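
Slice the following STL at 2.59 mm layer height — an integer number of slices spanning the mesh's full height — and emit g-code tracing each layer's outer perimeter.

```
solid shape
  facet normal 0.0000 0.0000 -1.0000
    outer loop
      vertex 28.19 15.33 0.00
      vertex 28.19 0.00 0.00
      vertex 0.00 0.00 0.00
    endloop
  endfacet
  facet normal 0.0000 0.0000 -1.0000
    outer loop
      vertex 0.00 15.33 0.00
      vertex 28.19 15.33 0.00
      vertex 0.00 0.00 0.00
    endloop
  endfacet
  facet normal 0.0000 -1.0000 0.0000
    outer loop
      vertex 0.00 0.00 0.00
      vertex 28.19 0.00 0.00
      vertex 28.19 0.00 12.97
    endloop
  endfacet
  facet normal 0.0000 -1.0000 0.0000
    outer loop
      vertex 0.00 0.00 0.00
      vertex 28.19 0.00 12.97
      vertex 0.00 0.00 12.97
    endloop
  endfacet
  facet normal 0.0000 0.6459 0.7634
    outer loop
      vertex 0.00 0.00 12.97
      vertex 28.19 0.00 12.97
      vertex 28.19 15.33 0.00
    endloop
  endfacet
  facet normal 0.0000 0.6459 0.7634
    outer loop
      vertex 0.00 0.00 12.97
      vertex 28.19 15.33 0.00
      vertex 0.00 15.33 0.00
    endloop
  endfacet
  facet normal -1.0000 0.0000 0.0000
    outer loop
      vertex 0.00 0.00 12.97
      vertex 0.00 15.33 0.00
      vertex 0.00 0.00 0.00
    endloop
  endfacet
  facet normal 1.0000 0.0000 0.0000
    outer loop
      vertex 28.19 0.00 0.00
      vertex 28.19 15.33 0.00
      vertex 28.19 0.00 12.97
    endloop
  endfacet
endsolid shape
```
; perimeter-only toolpath
G21 ; units = mm
G90 ; absolute positioning
G28 ; home
; layer 1
G0 Z2.59
G0 X0.00 Y0.00
G1 X28.19 Y0.00
G1 X28.19 Y12.26
G1 X0.00 Y12.26
G1 X0.00 Y0.00
; layer 2
G0 Z5.19
G0 X0.00 Y0.00
G1 X28.19 Y0.00
G1 X28.19 Y9.20
G1 X0.00 Y9.20
G1 X0.00 Y0.00
; layer 3
G0 Z7.78
G0 X0.00 Y0.00
G1 X28.19 Y0.00
G1 X28.19 Y6.13
G1 X0.00 Y6.13
G1 X0.00 Y0.00
; layer 4
G0 Z10.38
G0 X0.00 Y0.00
G1 X28.19 Y0.00
G1 X28.19 Y3.07
G1 X0.00 Y3.07
G1 X0.00 Y0.00
M2 ; end

The solid is a wedge (ramp): 28.2 × 15.3 mm base, rising to 13 mm along the y=0 edge and sloping linearly to z=0 at y=15.3. Slicing at Δz = 2.59 mm — 5 equal slices spanning the solid's height, so layer i sits at z = i·h/5 — gives 4 non-empty perimeters. Each is a 4-segment closed polygon; G0 lifts to the layer z and rapids to the start vertex, then G1 traces the edges. The cross-section shrinks linearly with z (the slice at the apex is degenerate and omitted).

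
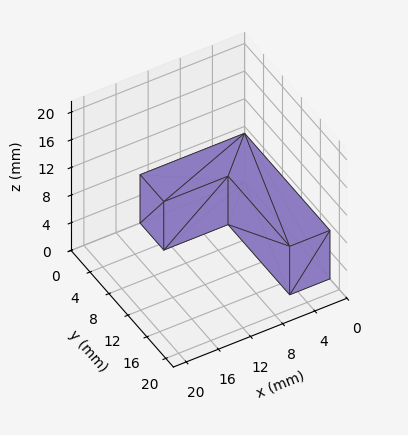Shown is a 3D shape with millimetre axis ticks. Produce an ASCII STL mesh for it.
Reading the render: the shape is an L-shaped prism: outer 13 × 18 mm, arm thicknesses ≈ 5 mm (horizontal) and 5 mm (vertical), extruded 7 mm in z (dimensions read to the nearest mm from the axis ticks). For the STL, each face is triangulated and given an outward normal.

solid part
  facet normal 0.0000 0.0000 -1.0000
    outer loop
      vertex 13.00 5.00 0.00
      vertex 13.00 0.00 0.00
      vertex 0.00 0.00 0.00
    endloop
  endfacet
  facet normal 0.0000 0.0000 -1.0000
    outer loop
      vertex 5.00 5.00 0.00
      vertex 13.00 5.00 0.00
      vertex 0.00 0.00 0.00
    endloop
  endfacet
  facet normal 0.0000 0.0000 -1.0000
    outer loop
      vertex 5.00 18.00 0.00
      vertex 5.00 5.00 0.00
      vertex 0.00 0.00 0.00
    endloop
  endfacet
  facet normal 0.0000 0.0000 -1.0000
    outer loop
      vertex 0.00 18.00 0.00
      vertex 5.00 18.00 0.00
      vertex 0.00 0.00 0.00
    endloop
  endfacet
  facet normal 0.0000 0.0000 1.0000
    outer loop
      vertex 0.00 0.00 7.00
      vertex 13.00 0.00 7.00
      vertex 13.00 5.00 7.00
    endloop
  endfacet
  facet normal 0.0000 0.0000 1.0000
    outer loop
      vertex 0.00 0.00 7.00
      vertex 13.00 5.00 7.00
      vertex 5.00 5.00 7.00
    endloop
  endfacet
  facet normal 0.0000 0.0000 1.0000
    outer loop
      vertex 0.00 0.00 7.00
      vertex 5.00 5.00 7.00
      vertex 5.00 18.00 7.00
    endloop
  endfacet
  facet normal 0.0000 0.0000 1.0000
    outer loop
      vertex 0.00 0.00 7.00
      vertex 5.00 18.00 7.00
      vertex 0.00 18.00 7.00
    endloop
  endfacet
  facet normal 0.0000 -1.0000 0.0000
    outer loop
      vertex 0.00 0.00 0.00
      vertex 13.00 0.00 0.00
      vertex 13.00 0.00 7.00
    endloop
  endfacet
  facet normal 0.0000 -1.0000 0.0000
    outer loop
      vertex 0.00 0.00 0.00
      vertex 13.00 0.00 7.00
      vertex 0.00 0.00 7.00
    endloop
  endfacet
  facet normal 1.0000 0.0000 0.0000
    outer loop
      vertex 13.00 0.00 0.00
      vertex 13.00 5.00 0.00
      vertex 13.00 5.00 7.00
    endloop
  endfacet
  facet normal 1.0000 0.0000 0.0000
    outer loop
      vertex 13.00 0.00 0.00
      vertex 13.00 5.00 7.00
      vertex 13.00 0.00 7.00
    endloop
  endfacet
  facet normal 0.0000 1.0000 0.0000
    outer loop
      vertex 13.00 5.00 0.00
      vertex 5.00 5.00 0.00
      vertex 5.00 5.00 7.00
    endloop
  endfacet
  facet normal 0.0000 1.0000 0.0000
    outer loop
      vertex 13.00 5.00 0.00
      vertex 5.00 5.00 7.00
      vertex 13.00 5.00 7.00
    endloop
  endfacet
  facet normal 1.0000 0.0000 0.0000
    outer loop
      vertex 5.00 5.00 0.00
      vertex 5.00 18.00 0.00
      vertex 5.00 18.00 7.00
    endloop
  endfacet
  facet normal 1.0000 0.0000 0.0000
    outer loop
      vertex 5.00 5.00 0.00
      vertex 5.00 18.00 7.00
      vertex 5.00 5.00 7.00
    endloop
  endfacet
  facet normal 0.0000 1.0000 0.0000
    outer loop
      vertex 5.00 18.00 0.00
      vertex 0.00 18.00 0.00
      vertex 0.00 18.00 7.00
    endloop
  endfacet
  facet normal 0.0000 1.0000 0.0000
    outer loop
      vertex 5.00 18.00 0.00
      vertex 0.00 18.00 7.00
      vertex 5.00 18.00 7.00
    endloop
  endfacet
  facet normal -1.0000 0.0000 0.0000
    outer loop
      vertex 0.00 18.00 0.00
      vertex 0.00 0.00 0.00
      vertex 0.00 0.00 7.00
    endloop
  endfacet
  facet normal -1.0000 0.0000 0.0000
    outer loop
      vertex 0.00 18.00 0.00
      vertex 0.00 0.00 7.00
      vertex 0.00 18.00 7.00
    endloop
  endfacet
endsolid part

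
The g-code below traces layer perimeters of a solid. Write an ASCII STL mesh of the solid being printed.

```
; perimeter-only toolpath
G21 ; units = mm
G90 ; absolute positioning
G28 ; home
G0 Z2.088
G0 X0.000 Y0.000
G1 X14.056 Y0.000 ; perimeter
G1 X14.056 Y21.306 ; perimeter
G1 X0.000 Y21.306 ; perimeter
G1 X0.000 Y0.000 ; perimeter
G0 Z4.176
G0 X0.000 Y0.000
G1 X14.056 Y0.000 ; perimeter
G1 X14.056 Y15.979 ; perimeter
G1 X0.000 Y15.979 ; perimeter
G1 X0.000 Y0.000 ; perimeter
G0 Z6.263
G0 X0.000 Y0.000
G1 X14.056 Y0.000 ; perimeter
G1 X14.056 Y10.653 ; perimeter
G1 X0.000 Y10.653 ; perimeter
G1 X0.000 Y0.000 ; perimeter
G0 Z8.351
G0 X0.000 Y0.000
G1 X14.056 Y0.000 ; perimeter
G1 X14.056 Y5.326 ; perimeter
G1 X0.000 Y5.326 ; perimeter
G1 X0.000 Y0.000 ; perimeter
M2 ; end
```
solid part
  facet normal 0.0000 0.0000 -1.0000
    outer loop
      vertex 14.056 26.632 0.000
      vertex 14.056 0.000 0.000
      vertex 0.000 0.000 0.000
    endloop
  endfacet
  facet normal 0.0000 0.0000 -1.0000
    outer loop
      vertex 0.000 26.632 0.000
      vertex 14.056 26.632 0.000
      vertex 0.000 0.000 0.000
    endloop
  endfacet
  facet normal 0.0000 -1.0000 0.0000
    outer loop
      vertex 0.000 0.000 0.000
      vertex 14.056 0.000 0.000
      vertex 14.056 0.000 10.439
    endloop
  endfacet
  facet normal 0.0000 -1.0000 0.0000
    outer loop
      vertex 0.000 0.000 0.000
      vertex 14.056 0.000 10.439
      vertex 0.000 0.000 10.439
    endloop
  endfacet
  facet normal 0.0000 0.3649 0.9310
    outer loop
      vertex 0.000 0.000 10.439
      vertex 14.056 0.000 10.439
      vertex 14.056 26.632 0.000
    endloop
  endfacet
  facet normal 0.0000 0.3649 0.9310
    outer loop
      vertex 0.000 0.000 10.439
      vertex 14.056 26.632 0.000
      vertex 0.000 26.632 0.000
    endloop
  endfacet
  facet normal -1.0000 0.0000 0.0000
    outer loop
      vertex 0.000 0.000 10.439
      vertex 0.000 26.632 0.000
      vertex 0.000 0.000 0.000
    endloop
  endfacet
  facet normal 1.0000 0.0000 0.0000
    outer loop
      vertex 14.056 0.000 0.000
      vertex 14.056 26.632 0.000
      vertex 14.056 0.000 10.439
    endloop
  endfacet
endsolid part

The G0 Z moves step by Δz≈2.088 mm. The G1 loops shrink linearly with z, so the solid tapers from its base footprint up to z≈10.4. Closing with a flat bottom cap and the tapered top and triangulating gives 8 facets — a wedge (ramp): 14.1 × 26.6 mm base, rising to 10.4 mm along the y=0 edge and sloping linearly to z=0 at y=26.6.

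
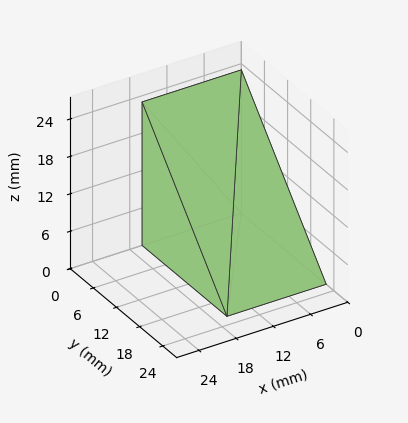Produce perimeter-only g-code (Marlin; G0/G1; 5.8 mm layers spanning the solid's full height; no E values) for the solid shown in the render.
Reading the render: the shape is a wedge (ramp): 16 × 22 mm base, rising to 23 mm along the y=0 edge and sloping linearly to z=0 at y=22 (dimensions read to the nearest mm from the axis ticks). For the g-code, the solid's height is divided into equal slices at the stated Δz and each level perimeter traced with G1 moves after a G0 lift.

; perimeter-only toolpath
G21 ; units = mm
G90 ; absolute positioning
G28 ; home
; layer 1
G0 Z5.8
G0 X0.0 Y0.0
G1 X16.0 Y0.0
G1 X16.0 Y16.5
G1 X0.0 Y16.5
G1 X0.0 Y0.0
; layer 2
G0 Z11.5
G0 X0.0 Y0.0
G1 X16.0 Y0.0
G1 X16.0 Y11.0
G1 X0.0 Y11.0
G1 X0.0 Y0.0
; layer 3
G0 Z17.2
G0 X0.0 Y0.0
G1 X16.0 Y0.0
G1 X16.0 Y5.5
G1 X0.0 Y5.5
G1 X0.0 Y0.0
M2 ; end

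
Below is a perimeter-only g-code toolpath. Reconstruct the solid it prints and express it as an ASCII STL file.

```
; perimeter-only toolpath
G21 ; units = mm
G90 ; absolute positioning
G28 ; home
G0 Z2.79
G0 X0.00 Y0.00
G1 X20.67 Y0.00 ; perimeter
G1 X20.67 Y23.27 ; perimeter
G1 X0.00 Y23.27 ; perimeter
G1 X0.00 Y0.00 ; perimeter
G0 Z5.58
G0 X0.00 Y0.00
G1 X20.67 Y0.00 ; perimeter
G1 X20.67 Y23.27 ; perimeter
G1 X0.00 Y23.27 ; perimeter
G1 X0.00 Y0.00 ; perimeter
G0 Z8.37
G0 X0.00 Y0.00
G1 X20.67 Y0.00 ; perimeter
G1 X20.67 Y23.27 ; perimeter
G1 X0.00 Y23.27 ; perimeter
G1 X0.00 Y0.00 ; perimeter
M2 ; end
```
solid part
  facet normal 0.0000 0.0000 -1.0000
    outer loop
      vertex 20.67 23.27 0.00
      vertex 20.67 0.00 0.00
      vertex 0.00 0.00 0.00
    endloop
  endfacet
  facet normal 0.0000 0.0000 -1.0000
    outer loop
      vertex 0.00 23.27 0.00
      vertex 20.67 23.27 0.00
      vertex 0.00 0.00 0.00
    endloop
  endfacet
  facet normal 0.0000 0.0000 1.0000
    outer loop
      vertex 0.00 0.00 8.37
      vertex 20.67 0.00 8.37
      vertex 20.67 23.27 8.37
    endloop
  endfacet
  facet normal 0.0000 0.0000 1.0000
    outer loop
      vertex 0.00 0.00 8.37
      vertex 20.67 23.27 8.37
      vertex 0.00 23.27 8.37
    endloop
  endfacet
  facet normal 0.0000 -1.0000 0.0000
    outer loop
      vertex 0.00 0.00 0.00
      vertex 20.67 0.00 0.00
      vertex 20.67 0.00 8.37
    endloop
  endfacet
  facet normal 0.0000 -1.0000 0.0000
    outer loop
      vertex 0.00 0.00 0.00
      vertex 20.67 0.00 8.37
      vertex 0.00 0.00 8.37
    endloop
  endfacet
  facet normal 0.0000 1.0000 0.0000
    outer loop
      vertex 20.67 23.27 8.37
      vertex 20.67 23.27 0.00
      vertex 0.00 23.27 0.00
    endloop
  endfacet
  facet normal 0.0000 1.0000 0.0000
    outer loop
      vertex 0.00 23.27 8.37
      vertex 20.67 23.27 8.37
      vertex 0.00 23.27 0.00
    endloop
  endfacet
  facet normal -1.0000 0.0000 0.0000
    outer loop
      vertex 0.00 23.27 8.37
      vertex 0.00 23.27 0.00
      vertex 0.00 0.00 0.00
    endloop
  endfacet
  facet normal -1.0000 0.0000 0.0000
    outer loop
      vertex 0.00 0.00 8.37
      vertex 0.00 23.27 8.37
      vertex 0.00 0.00 0.00
    endloop
  endfacet
  facet normal 1.0000 0.0000 0.0000
    outer loop
      vertex 20.67 0.00 0.00
      vertex 20.67 23.27 0.00
      vertex 20.67 23.27 8.37
    endloop
  endfacet
  facet normal 1.0000 0.0000 0.0000
    outer loop
      vertex 20.67 0.00 0.00
      vertex 20.67 23.27 8.37
      vertex 20.67 0.00 8.37
    endloop
  endfacet
endsolid part

The G0 Z moves step by Δz≈2.79 mm. Every layer's G1 loop is the same polygon, so the solid is a straight extrusion of it from z=0 to z≈8.37. Closing with flat bottom and top caps and triangulating gives 12 facets — a rectangular box, roughly 20.7 × 23.3 mm footprint and 8.37 mm tall.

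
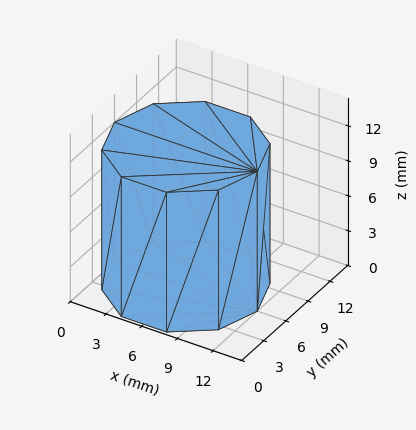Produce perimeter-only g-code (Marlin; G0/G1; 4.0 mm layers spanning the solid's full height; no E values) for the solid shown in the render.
Reading the render: the shape is a regular 10-sided prism (a cylinder approximated with 10 flat sides), circumscribed radius ≈ 6 mm, height ≈ 12 mm (dimensions read to the nearest mm from the axis ticks). For the g-code, the solid's height is divided into equal slices at the stated Δz and each level perimeter traced with G1 moves after a G0 lift.

; perimeter-only toolpath
G21 ; units = mm
G90 ; absolute positioning
G28 ; home
; layer 1
G0 Z4.0
G0 X12.0 Y6.0
G1 X10.9 Y9.5
G1 X7.9 Y11.7
G1 X4.1 Y11.7
G1 X1.1 Y9.5
G1 X0.0 Y6.0
G1 X1.1 Y2.5
G1 X4.1 Y0.3
G1 X7.9 Y0.3
G1 X10.9 Y2.5
G1 X12.0 Y6.0
; layer 2
G0 Z8.0
G0 X12.0 Y6.0
G1 X10.9 Y9.5
G1 X7.9 Y11.7
G1 X4.1 Y11.7
G1 X1.1 Y9.5
G1 X0.0 Y6.0
G1 X1.1 Y2.5
G1 X4.1 Y0.3
G1 X7.9 Y0.3
G1 X10.9 Y2.5
G1 X12.0 Y6.0
; layer 3
G0 Z12.0
G0 X12.0 Y6.0
G1 X10.9 Y9.5
G1 X7.9 Y11.7
G1 X4.1 Y11.7
G1 X1.1 Y9.5
G1 X0.0 Y6.0
G1 X1.1 Y2.5
G1 X4.1 Y0.3
G1 X7.9 Y0.3
G1 X10.9 Y2.5
G1 X12.0 Y6.0
M2 ; end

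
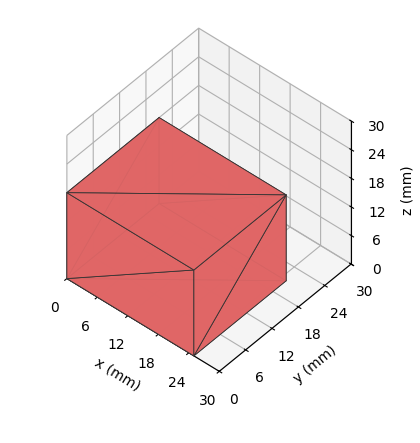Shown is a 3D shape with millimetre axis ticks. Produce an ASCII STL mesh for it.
Reading the render: the shape is a rectangular box, roughly 25 × 21 mm footprint and 18 mm tall (dimensions read to the nearest mm from the axis ticks). For the STL, each face is triangulated and given an outward normal.

solid part
  facet normal 0.0000 0.0000 -1.0000
    outer loop
      vertex 25.00 21.00 0.00
      vertex 25.00 0.00 0.00
      vertex 0.00 0.00 0.00
    endloop
  endfacet
  facet normal 0.0000 0.0000 -1.0000
    outer loop
      vertex 0.00 21.00 0.00
      vertex 25.00 21.00 0.00
      vertex 0.00 0.00 0.00
    endloop
  endfacet
  facet normal 0.0000 0.0000 1.0000
    outer loop
      vertex 0.00 0.00 18.00
      vertex 25.00 0.00 18.00
      vertex 25.00 21.00 18.00
    endloop
  endfacet
  facet normal 0.0000 0.0000 1.0000
    outer loop
      vertex 0.00 0.00 18.00
      vertex 25.00 21.00 18.00
      vertex 0.00 21.00 18.00
    endloop
  endfacet
  facet normal 0.0000 -1.0000 0.0000
    outer loop
      vertex 0.00 0.00 0.00
      vertex 25.00 0.00 0.00
      vertex 25.00 0.00 18.00
    endloop
  endfacet
  facet normal 0.0000 -1.0000 0.0000
    outer loop
      vertex 0.00 0.00 0.00
      vertex 25.00 0.00 18.00
      vertex 0.00 0.00 18.00
    endloop
  endfacet
  facet normal 0.0000 1.0000 0.0000
    outer loop
      vertex 25.00 21.00 18.00
      vertex 25.00 21.00 0.00
      vertex 0.00 21.00 0.00
    endloop
  endfacet
  facet normal 0.0000 1.0000 0.0000
    outer loop
      vertex 0.00 21.00 18.00
      vertex 25.00 21.00 18.00
      vertex 0.00 21.00 0.00
    endloop
  endfacet
  facet normal -1.0000 0.0000 0.0000
    outer loop
      vertex 0.00 21.00 18.00
      vertex 0.00 21.00 0.00
      vertex 0.00 0.00 0.00
    endloop
  endfacet
  facet normal -1.0000 0.0000 0.0000
    outer loop
      vertex 0.00 0.00 18.00
      vertex 0.00 21.00 18.00
      vertex 0.00 0.00 0.00
    endloop
  endfacet
  facet normal 1.0000 0.0000 0.0000
    outer loop
      vertex 25.00 0.00 0.00
      vertex 25.00 21.00 0.00
      vertex 25.00 21.00 18.00
    endloop
  endfacet
  facet normal 1.0000 0.0000 0.0000
    outer loop
      vertex 25.00 0.00 0.00
      vertex 25.00 21.00 18.00
      vertex 25.00 0.00 18.00
    endloop
  endfacet
endsolid part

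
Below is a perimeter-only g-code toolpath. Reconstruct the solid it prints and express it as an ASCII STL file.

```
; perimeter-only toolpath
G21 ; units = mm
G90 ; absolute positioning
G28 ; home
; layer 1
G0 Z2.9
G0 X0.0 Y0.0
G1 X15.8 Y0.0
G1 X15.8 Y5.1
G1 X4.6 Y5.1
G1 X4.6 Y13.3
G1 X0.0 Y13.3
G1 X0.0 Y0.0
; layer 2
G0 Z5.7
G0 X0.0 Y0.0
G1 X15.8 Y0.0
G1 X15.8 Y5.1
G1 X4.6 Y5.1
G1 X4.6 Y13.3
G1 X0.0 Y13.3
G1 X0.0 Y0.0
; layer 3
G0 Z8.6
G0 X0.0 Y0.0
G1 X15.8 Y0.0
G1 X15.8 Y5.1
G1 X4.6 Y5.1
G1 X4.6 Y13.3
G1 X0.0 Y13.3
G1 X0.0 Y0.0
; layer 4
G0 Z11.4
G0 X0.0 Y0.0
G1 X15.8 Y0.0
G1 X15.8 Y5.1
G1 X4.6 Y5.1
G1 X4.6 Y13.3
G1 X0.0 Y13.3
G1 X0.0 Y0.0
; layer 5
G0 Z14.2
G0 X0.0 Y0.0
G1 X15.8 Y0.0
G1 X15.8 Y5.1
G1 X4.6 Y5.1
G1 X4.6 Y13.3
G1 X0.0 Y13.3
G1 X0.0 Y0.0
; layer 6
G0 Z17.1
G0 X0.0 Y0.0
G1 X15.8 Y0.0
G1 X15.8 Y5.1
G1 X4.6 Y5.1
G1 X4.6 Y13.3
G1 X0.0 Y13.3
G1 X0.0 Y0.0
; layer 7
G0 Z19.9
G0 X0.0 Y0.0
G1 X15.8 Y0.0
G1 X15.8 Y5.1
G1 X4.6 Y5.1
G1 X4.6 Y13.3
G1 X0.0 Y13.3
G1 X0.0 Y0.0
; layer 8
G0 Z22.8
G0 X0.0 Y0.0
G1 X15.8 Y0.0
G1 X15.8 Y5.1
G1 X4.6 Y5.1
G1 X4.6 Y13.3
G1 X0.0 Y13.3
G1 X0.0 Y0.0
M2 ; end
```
solid part
  facet normal 0.0000 0.0000 -1.0000
    outer loop
      vertex 15.8 5.1 0.0
      vertex 15.8 0.0 0.0
      vertex 0.0 0.0 0.0
    endloop
  endfacet
  facet normal 0.0000 0.0000 -1.0000
    outer loop
      vertex 4.6 5.1 0.0
      vertex 15.8 5.1 0.0
      vertex 0.0 0.0 0.0
    endloop
  endfacet
  facet normal 0.0000 0.0000 -1.0000
    outer loop
      vertex 4.6 13.3 0.0
      vertex 4.6 5.1 0.0
      vertex 0.0 0.0 0.0
    endloop
  endfacet
  facet normal 0.0000 0.0000 -1.0000
    outer loop
      vertex 0.0 13.3 0.0
      vertex 4.6 13.3 0.0
      vertex 0.0 0.0 0.0
    endloop
  endfacet
  facet normal 0.0000 0.0000 1.0000
    outer loop
      vertex 0.0 0.0 22.8
      vertex 15.8 0.0 22.8
      vertex 15.8 5.1 22.8
    endloop
  endfacet
  facet normal 0.0000 0.0000 1.0000
    outer loop
      vertex 0.0 0.0 22.8
      vertex 15.8 5.1 22.8
      vertex 4.6 5.1 22.8
    endloop
  endfacet
  facet normal 0.0000 0.0000 1.0000
    outer loop
      vertex 0.0 0.0 22.8
      vertex 4.6 5.1 22.8
      vertex 4.6 13.3 22.8
    endloop
  endfacet
  facet normal 0.0000 0.0000 1.0000
    outer loop
      vertex 0.0 0.0 22.8
      vertex 4.6 13.3 22.8
      vertex 0.0 13.3 22.8
    endloop
  endfacet
  facet normal 0.0000 -1.0000 0.0000
    outer loop
      vertex 0.0 0.0 0.0
      vertex 15.8 0.0 0.0
      vertex 15.8 0.0 22.8
    endloop
  endfacet
  facet normal 0.0000 -1.0000 0.0000
    outer loop
      vertex 0.0 0.0 0.0
      vertex 15.8 0.0 22.8
      vertex 0.0 0.0 22.8
    endloop
  endfacet
  facet normal 1.0000 0.0000 0.0000
    outer loop
      vertex 15.8 0.0 0.0
      vertex 15.8 5.1 0.0
      vertex 15.8 5.1 22.8
    endloop
  endfacet
  facet normal 1.0000 0.0000 0.0000
    outer loop
      vertex 15.8 0.0 0.0
      vertex 15.8 5.1 22.8
      vertex 15.8 0.0 22.8
    endloop
  endfacet
  facet normal 0.0000 1.0000 0.0000
    outer loop
      vertex 15.8 5.1 0.0
      vertex 4.6 5.1 0.0
      vertex 4.6 5.1 22.8
    endloop
  endfacet
  facet normal 0.0000 1.0000 0.0000
    outer loop
      vertex 15.8 5.1 0.0
      vertex 4.6 5.1 22.8
      vertex 15.8 5.1 22.8
    endloop
  endfacet
  facet normal 1.0000 0.0000 0.0000
    outer loop
      vertex 4.6 5.1 0.0
      vertex 4.6 13.3 0.0
      vertex 4.6 13.3 22.8
    endloop
  endfacet
  facet normal 1.0000 0.0000 0.0000
    outer loop
      vertex 4.6 5.1 0.0
      vertex 4.6 13.3 22.8
      vertex 4.6 5.1 22.8
    endloop
  endfacet
  facet normal 0.0000 1.0000 0.0000
    outer loop
      vertex 4.6 13.3 0.0
      vertex 0.0 13.3 0.0
      vertex 0.0 13.3 22.8
    endloop
  endfacet
  facet normal 0.0000 1.0000 0.0000
    outer loop
      vertex 4.6 13.3 0.0
      vertex 0.0 13.3 22.8
      vertex 4.6 13.3 22.8
    endloop
  endfacet
  facet normal -1.0000 0.0000 0.0000
    outer loop
      vertex 0.0 13.3 0.0
      vertex 0.0 0.0 0.0
      vertex 0.0 0.0 22.8
    endloop
  endfacet
  facet normal -1.0000 0.0000 0.0000
    outer loop
      vertex 0.0 13.3 0.0
      vertex 0.0 0.0 22.8
      vertex 0.0 13.3 22.8
    endloop
  endfacet
endsolid part

The G0 Z moves step by Δz≈2.9 mm. Every layer's G1 loop is the same polygon, so the solid is a straight extrusion of it from z=0 to z≈22.8. Closing with flat bottom and top caps and triangulating gives 20 facets — an L-shaped prism: outer 15.8 × 13.3 mm, arm thicknesses ≈ 5.1 mm (horizontal) and 4.6 mm (vertical), extruded 22.8 mm in z.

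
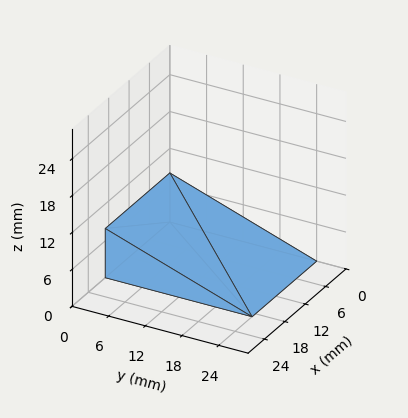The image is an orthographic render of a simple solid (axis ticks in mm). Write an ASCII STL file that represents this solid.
Reading the render: the shape is a wedge (ramp): 19 × 24 mm base, rising to 8 mm along the y=0 edge and sloping linearly to z=0 at y=24 (dimensions read to the nearest mm from the axis ticks). For the STL, each face is triangulated and given an outward normal.

solid part
  facet normal 0.0000 0.0000 -1.0000
    outer loop
      vertex 19.0 24.0 0.0
      vertex 19.0 0.0 0.0
      vertex 0.0 0.0 0.0
    endloop
  endfacet
  facet normal 0.0000 0.0000 -1.0000
    outer loop
      vertex 0.0 24.0 0.0
      vertex 19.0 24.0 0.0
      vertex 0.0 0.0 0.0
    endloop
  endfacet
  facet normal 0.0000 -1.0000 0.0000
    outer loop
      vertex 0.0 0.0 0.0
      vertex 19.0 0.0 0.0
      vertex 19.0 0.0 8.0
    endloop
  endfacet
  facet normal 0.0000 -1.0000 0.0000
    outer loop
      vertex 0.0 0.0 0.0
      vertex 19.0 0.0 8.0
      vertex 0.0 0.0 8.0
    endloop
  endfacet
  facet normal 0.0000 0.3162 0.9487
    outer loop
      vertex 0.0 0.0 8.0
      vertex 19.0 0.0 8.0
      vertex 19.0 24.0 0.0
    endloop
  endfacet
  facet normal 0.0000 0.3162 0.9487
    outer loop
      vertex 0.0 0.0 8.0
      vertex 19.0 24.0 0.0
      vertex 0.0 24.0 0.0
    endloop
  endfacet
  facet normal -1.0000 0.0000 0.0000
    outer loop
      vertex 0.0 0.0 8.0
      vertex 0.0 24.0 0.0
      vertex 0.0 0.0 0.0
    endloop
  endfacet
  facet normal 1.0000 0.0000 0.0000
    outer loop
      vertex 19.0 0.0 0.0
      vertex 19.0 24.0 0.0
      vertex 19.0 0.0 8.0
    endloop
  endfacet
endsolid part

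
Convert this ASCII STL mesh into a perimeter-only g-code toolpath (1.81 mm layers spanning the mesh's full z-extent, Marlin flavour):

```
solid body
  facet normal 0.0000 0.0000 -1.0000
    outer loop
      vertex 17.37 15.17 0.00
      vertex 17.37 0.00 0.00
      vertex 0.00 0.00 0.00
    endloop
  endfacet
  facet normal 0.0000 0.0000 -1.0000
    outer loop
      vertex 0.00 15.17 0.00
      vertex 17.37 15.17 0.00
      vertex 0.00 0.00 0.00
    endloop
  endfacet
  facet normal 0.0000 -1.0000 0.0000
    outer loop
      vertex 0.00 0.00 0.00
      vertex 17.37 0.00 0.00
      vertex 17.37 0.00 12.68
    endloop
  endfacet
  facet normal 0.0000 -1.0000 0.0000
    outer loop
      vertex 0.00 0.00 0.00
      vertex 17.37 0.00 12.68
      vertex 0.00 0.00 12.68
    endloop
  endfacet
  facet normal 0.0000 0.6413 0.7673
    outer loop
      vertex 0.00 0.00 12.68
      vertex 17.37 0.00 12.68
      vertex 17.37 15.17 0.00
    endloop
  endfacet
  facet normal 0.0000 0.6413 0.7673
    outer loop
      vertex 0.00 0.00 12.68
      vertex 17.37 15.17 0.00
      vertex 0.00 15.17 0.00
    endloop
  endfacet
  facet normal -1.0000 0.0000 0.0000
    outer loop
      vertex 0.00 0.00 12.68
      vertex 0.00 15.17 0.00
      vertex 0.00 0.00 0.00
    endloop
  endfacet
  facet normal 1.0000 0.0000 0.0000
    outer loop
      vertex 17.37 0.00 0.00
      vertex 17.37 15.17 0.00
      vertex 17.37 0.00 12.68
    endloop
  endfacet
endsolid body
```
; perimeter-only toolpath
G21 ; units = mm
G90 ; absolute positioning
G28 ; home
; layer 1
G0 Z1.81
G0 X0.00 Y0.00
G1 X17.37 Y0.00
G1 X17.37 Y13.00
G1 X0.00 Y13.00
G1 X0.00 Y0.00
; layer 2
G0 Z3.62
G0 X0.00 Y0.00
G1 X17.37 Y0.00
G1 X17.37 Y10.84
G1 X0.00 Y10.84
G1 X0.00 Y0.00
; layer 3
G0 Z5.43
G0 X0.00 Y0.00
G1 X17.37 Y0.00
G1 X17.37 Y8.67
G1 X0.00 Y8.67
G1 X0.00 Y0.00
; layer 4
G0 Z7.25
G0 X0.00 Y0.00
G1 X17.37 Y0.00
G1 X17.37 Y6.50
G1 X0.00 Y6.50
G1 X0.00 Y0.00
; layer 5
G0 Z9.06
G0 X0.00 Y0.00
G1 X17.37 Y0.00
G1 X17.37 Y4.33
G1 X0.00 Y4.33
G1 X0.00 Y0.00
; layer 6
G0 Z10.87
G0 X0.00 Y0.00
G1 X17.37 Y0.00
G1 X17.37 Y2.17
G1 X0.00 Y2.17
G1 X0.00 Y0.00
M2 ; end

The solid is a wedge (ramp): 17.4 × 15.2 mm base, rising to 12.7 mm along the y=0 edge and sloping linearly to z=0 at y=15.2. Slicing at Δz = 1.81 mm — 7 equal slices spanning the solid's height, so layer i sits at z = i·h/7 — gives 6 non-empty perimeters. Each is a 4-segment closed polygon; G0 lifts to the layer z and rapids to the start vertex, then G1 traces the edges. The cross-section shrinks linearly with z (the slice at the apex is degenerate and omitted).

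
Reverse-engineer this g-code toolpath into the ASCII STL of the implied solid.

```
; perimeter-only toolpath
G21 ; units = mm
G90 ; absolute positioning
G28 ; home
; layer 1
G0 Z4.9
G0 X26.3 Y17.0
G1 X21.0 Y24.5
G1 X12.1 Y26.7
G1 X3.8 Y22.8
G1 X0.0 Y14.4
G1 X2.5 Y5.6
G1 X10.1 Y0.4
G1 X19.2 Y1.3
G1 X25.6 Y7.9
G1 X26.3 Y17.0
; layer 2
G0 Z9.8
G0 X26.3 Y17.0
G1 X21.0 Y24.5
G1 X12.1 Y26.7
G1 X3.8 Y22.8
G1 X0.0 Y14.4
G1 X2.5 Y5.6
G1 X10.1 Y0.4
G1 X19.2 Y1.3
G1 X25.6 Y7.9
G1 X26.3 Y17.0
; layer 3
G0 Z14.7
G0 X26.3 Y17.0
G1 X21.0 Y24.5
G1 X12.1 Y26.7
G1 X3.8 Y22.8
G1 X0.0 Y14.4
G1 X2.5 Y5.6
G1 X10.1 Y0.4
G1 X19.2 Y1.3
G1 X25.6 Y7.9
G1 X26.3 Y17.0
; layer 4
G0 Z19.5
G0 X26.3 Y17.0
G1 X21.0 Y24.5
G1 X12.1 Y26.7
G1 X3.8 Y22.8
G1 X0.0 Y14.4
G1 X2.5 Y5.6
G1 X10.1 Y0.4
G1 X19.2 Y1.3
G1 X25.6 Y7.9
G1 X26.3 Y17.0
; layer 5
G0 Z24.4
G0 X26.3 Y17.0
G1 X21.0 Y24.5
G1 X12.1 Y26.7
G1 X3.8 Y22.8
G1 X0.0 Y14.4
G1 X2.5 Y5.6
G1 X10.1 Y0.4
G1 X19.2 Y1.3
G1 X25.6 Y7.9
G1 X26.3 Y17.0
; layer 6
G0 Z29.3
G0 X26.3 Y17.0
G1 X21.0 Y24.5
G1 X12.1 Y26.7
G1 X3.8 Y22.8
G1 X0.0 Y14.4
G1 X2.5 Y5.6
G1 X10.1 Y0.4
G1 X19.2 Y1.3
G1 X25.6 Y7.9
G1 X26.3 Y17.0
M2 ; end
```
solid part
  facet normal 0.0000 0.0000 -1.0000
    outer loop
      vertex 12.1 26.7 0.0
      vertex 21.0 24.5 0.0
      vertex 26.3 17.0 0.0
    endloop
  endfacet
  facet normal 0.0000 0.0000 -1.0000
    outer loop
      vertex 3.8 22.8 0.0
      vertex 12.1 26.7 0.0
      vertex 26.3 17.0 0.0
    endloop
  endfacet
  facet normal 0.0000 0.0000 -1.0000
    outer loop
      vertex 0.0 14.4 0.0
      vertex 3.8 22.8 0.0
      vertex 26.3 17.0 0.0
    endloop
  endfacet
  facet normal 0.0000 0.0000 -1.0000
    outer loop
      vertex 2.5 5.6 0.0
      vertex 0.0 14.4 0.0
      vertex 26.3 17.0 0.0
    endloop
  endfacet
  facet normal 0.0000 0.0000 -1.0000
    outer loop
      vertex 10.1 0.4 0.0
      vertex 2.5 5.6 0.0
      vertex 26.3 17.0 0.0
    endloop
  endfacet
  facet normal 0.0000 0.0000 -1.0000
    outer loop
      vertex 19.2 1.3 0.0
      vertex 10.1 0.4 0.0
      vertex 26.3 17.0 0.0
    endloop
  endfacet
  facet normal 0.0000 0.0000 -1.0000
    outer loop
      vertex 25.6 7.9 0.0
      vertex 19.2 1.3 0.0
      vertex 26.3 17.0 0.0
    endloop
  endfacet
  facet normal 0.0000 0.0000 1.0000
    outer loop
      vertex 26.3 17.0 29.3
      vertex 21.0 24.5 29.3
      vertex 12.1 26.7 29.3
    endloop
  endfacet
  facet normal 0.0000 0.0000 1.0000
    outer loop
      vertex 26.3 17.0 29.3
      vertex 12.1 26.7 29.3
      vertex 3.8 22.8 29.3
    endloop
  endfacet
  facet normal 0.0000 0.0000 1.0000
    outer loop
      vertex 26.3 17.0 29.3
      vertex 3.8 22.8 29.3
      vertex 0.0 14.4 29.3
    endloop
  endfacet
  facet normal 0.0000 0.0000 1.0000
    outer loop
      vertex 26.3 17.0 29.3
      vertex 0.0 14.4 29.3
      vertex 2.5 5.6 29.3
    endloop
  endfacet
  facet normal 0.0000 0.0000 1.0000
    outer loop
      vertex 26.3 17.0 29.3
      vertex 2.5 5.6 29.3
      vertex 10.1 0.4 29.3
    endloop
  endfacet
  facet normal 0.0000 0.0000 1.0000
    outer loop
      vertex 26.3 17.0 29.3
      vertex 10.1 0.4 29.3
      vertex 19.2 1.3 29.3
    endloop
  endfacet
  facet normal 0.0000 0.0000 1.0000
    outer loop
      vertex 26.3 17.0 29.3
      vertex 19.2 1.3 29.3
      vertex 25.6 7.9 29.3
    endloop
  endfacet
  facet normal 0.8167 0.5771 0.0000
    outer loop
      vertex 26.3 17.0 0.0
      vertex 21.0 24.5 0.0
      vertex 21.0 24.5 29.3
    endloop
  endfacet
  facet normal 0.8167 0.5771 0.0000
    outer loop
      vertex 26.3 17.0 0.0
      vertex 21.0 24.5 29.3
      vertex 26.3 17.0 29.3
    endloop
  endfacet
  facet normal 0.2400 0.9708 0.0000
    outer loop
      vertex 21.0 24.5 0.0
      vertex 12.1 26.7 0.0
      vertex 12.1 26.7 29.3
    endloop
  endfacet
  facet normal 0.2400 0.9708 0.0000
    outer loop
      vertex 21.0 24.5 0.0
      vertex 12.1 26.7 29.3
      vertex 21.0 24.5 29.3
    endloop
  endfacet
  facet normal -0.4253 0.9051 0.0000
    outer loop
      vertex 12.1 26.7 0.0
      vertex 3.8 22.8 0.0
      vertex 3.8 22.8 29.3
    endloop
  endfacet
  facet normal -0.4253 0.9051 0.0000
    outer loop
      vertex 12.1 26.7 0.0
      vertex 3.8 22.8 29.3
      vertex 12.1 26.7 29.3
    endloop
  endfacet
  facet normal -0.9111 0.4122 0.0000
    outer loop
      vertex 3.8 22.8 0.0
      vertex 0.0 14.4 0.0
      vertex 0.0 14.4 29.3
    endloop
  endfacet
  facet normal -0.9111 0.4122 0.0000
    outer loop
      vertex 3.8 22.8 0.0
      vertex 0.0 14.4 29.3
      vertex 3.8 22.8 29.3
    endloop
  endfacet
  facet normal -0.9619 -0.2733 0.0000
    outer loop
      vertex 0.0 14.4 0.0
      vertex 2.5 5.6 0.0
      vertex 2.5 5.6 29.3
    endloop
  endfacet
  facet normal -0.9619 -0.2733 0.0000
    outer loop
      vertex 0.0 14.4 0.0
      vertex 2.5 5.6 29.3
      vertex 0.0 14.4 29.3
    endloop
  endfacet
  facet normal -0.5647 -0.8253 0.0000
    outer loop
      vertex 2.5 5.6 0.0
      vertex 10.1 0.4 0.0
      vertex 10.1 0.4 29.3
    endloop
  endfacet
  facet normal -0.5647 -0.8253 0.0000
    outer loop
      vertex 2.5 5.6 0.0
      vertex 10.1 0.4 29.3
      vertex 2.5 5.6 29.3
    endloop
  endfacet
  facet normal 0.0984 -0.9951 0.0000
    outer loop
      vertex 10.1 0.4 0.0
      vertex 19.2 1.3 0.0
      vertex 19.2 1.3 29.3
    endloop
  endfacet
  facet normal 0.0984 -0.9951 0.0000
    outer loop
      vertex 10.1 0.4 0.0
      vertex 19.2 1.3 29.3
      vertex 10.1 0.4 29.3
    endloop
  endfacet
  facet normal 0.7179 -0.6961 0.0000
    outer loop
      vertex 19.2 1.3 0.0
      vertex 25.6 7.9 0.0
      vertex 25.6 7.9 29.3
    endloop
  endfacet
  facet normal 0.7179 -0.6961 0.0000
    outer loop
      vertex 19.2 1.3 0.0
      vertex 25.6 7.9 29.3
      vertex 19.2 1.3 29.3
    endloop
  endfacet
  facet normal 0.9971 -0.0767 0.0000
    outer loop
      vertex 25.6 7.9 0.0
      vertex 26.3 17.0 0.0
      vertex 26.3 17.0 29.3
    endloop
  endfacet
  facet normal 0.9971 -0.0767 0.0000
    outer loop
      vertex 25.6 7.9 0.0
      vertex 26.3 17.0 29.3
      vertex 25.6 7.9 29.3
    endloop
  endfacet
endsolid part

The G0 Z moves step by Δz≈4.9 mm. Every layer's G1 loop is the same polygon, so the solid is a straight extrusion of it from z=0 to z≈29.3. Closing with flat bottom and top caps and triangulating gives 32 facets — a regular 9-sided prism (a cylinder approximated with 9 flat sides), circumscribed radius ≈ 13.4 mm, height ≈ 29.3 mm.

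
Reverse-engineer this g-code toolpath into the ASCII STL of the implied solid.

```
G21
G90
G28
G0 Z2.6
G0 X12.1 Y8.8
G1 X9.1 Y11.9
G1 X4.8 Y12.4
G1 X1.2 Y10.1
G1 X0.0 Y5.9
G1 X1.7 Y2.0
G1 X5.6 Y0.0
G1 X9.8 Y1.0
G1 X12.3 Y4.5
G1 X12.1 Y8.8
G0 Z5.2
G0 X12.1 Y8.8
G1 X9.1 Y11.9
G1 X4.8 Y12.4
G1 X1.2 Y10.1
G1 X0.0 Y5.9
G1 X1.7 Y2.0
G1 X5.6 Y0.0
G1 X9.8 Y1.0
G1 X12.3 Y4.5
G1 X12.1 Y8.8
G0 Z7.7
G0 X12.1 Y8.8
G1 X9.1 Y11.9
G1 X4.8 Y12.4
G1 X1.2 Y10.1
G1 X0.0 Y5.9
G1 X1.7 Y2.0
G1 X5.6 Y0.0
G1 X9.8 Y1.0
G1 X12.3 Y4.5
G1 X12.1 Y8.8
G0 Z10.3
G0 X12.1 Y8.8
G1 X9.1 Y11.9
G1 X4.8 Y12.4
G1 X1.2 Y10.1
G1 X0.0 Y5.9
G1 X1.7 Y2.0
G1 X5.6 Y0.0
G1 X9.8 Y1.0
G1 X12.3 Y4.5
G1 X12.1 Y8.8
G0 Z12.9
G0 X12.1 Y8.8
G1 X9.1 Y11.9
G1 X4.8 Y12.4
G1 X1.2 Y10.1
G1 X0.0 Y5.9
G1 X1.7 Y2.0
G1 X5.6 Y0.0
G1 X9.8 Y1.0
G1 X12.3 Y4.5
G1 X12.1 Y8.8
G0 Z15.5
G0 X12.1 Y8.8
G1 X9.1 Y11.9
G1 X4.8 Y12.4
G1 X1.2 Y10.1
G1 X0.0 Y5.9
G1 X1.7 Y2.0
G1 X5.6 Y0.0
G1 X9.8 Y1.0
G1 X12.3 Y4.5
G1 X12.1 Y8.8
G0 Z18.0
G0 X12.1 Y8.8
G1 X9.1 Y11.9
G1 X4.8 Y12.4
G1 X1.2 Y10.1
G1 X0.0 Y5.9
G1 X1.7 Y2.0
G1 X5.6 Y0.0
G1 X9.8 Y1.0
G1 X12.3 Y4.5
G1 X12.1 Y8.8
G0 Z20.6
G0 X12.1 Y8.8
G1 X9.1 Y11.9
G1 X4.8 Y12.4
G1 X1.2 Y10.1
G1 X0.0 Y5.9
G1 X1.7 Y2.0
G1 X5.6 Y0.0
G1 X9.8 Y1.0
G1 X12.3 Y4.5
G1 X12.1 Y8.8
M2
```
solid part
  facet normal 0.0000 0.0000 -1.0000
    outer loop
      vertex 4.8 12.4 0.0
      vertex 9.1 11.9 0.0
      vertex 12.1 8.8 0.0
    endloop
  endfacet
  facet normal 0.0000 0.0000 -1.0000
    outer loop
      vertex 1.2 10.1 0.0
      vertex 4.8 12.4 0.0
      vertex 12.1 8.8 0.0
    endloop
  endfacet
  facet normal 0.0000 0.0000 -1.0000
    outer loop
      vertex 0.0 5.9 0.0
      vertex 1.2 10.1 0.0
      vertex 12.1 8.8 0.0
    endloop
  endfacet
  facet normal 0.0000 0.0000 -1.0000
    outer loop
      vertex 1.7 2.0 0.0
      vertex 0.0 5.9 0.0
      vertex 12.1 8.8 0.0
    endloop
  endfacet
  facet normal 0.0000 0.0000 -1.0000
    outer loop
      vertex 5.6 0.0 0.0
      vertex 1.7 2.0 0.0
      vertex 12.1 8.8 0.0
    endloop
  endfacet
  facet normal 0.0000 0.0000 -1.0000
    outer loop
      vertex 9.8 1.0 0.0
      vertex 5.6 0.0 0.0
      vertex 12.1 8.8 0.0
    endloop
  endfacet
  facet normal 0.0000 0.0000 -1.0000
    outer loop
      vertex 12.3 4.5 0.0
      vertex 9.8 1.0 0.0
      vertex 12.1 8.8 0.0
    endloop
  endfacet
  facet normal 0.0000 0.0000 1.0000
    outer loop
      vertex 12.1 8.8 20.6
      vertex 9.1 11.9 20.6
      vertex 4.8 12.4 20.6
    endloop
  endfacet
  facet normal 0.0000 0.0000 1.0000
    outer loop
      vertex 12.1 8.8 20.6
      vertex 4.8 12.4 20.6
      vertex 1.2 10.1 20.6
    endloop
  endfacet
  facet normal 0.0000 0.0000 1.0000
    outer loop
      vertex 12.1 8.8 20.6
      vertex 1.2 10.1 20.6
      vertex 0.0 5.9 20.6
    endloop
  endfacet
  facet normal 0.0000 0.0000 1.0000
    outer loop
      vertex 12.1 8.8 20.6
      vertex 0.0 5.9 20.6
      vertex 1.7 2.0 20.6
    endloop
  endfacet
  facet normal 0.0000 0.0000 1.0000
    outer loop
      vertex 12.1 8.8 20.6
      vertex 1.7 2.0 20.6
      vertex 5.6 0.0 20.6
    endloop
  endfacet
  facet normal 0.0000 0.0000 1.0000
    outer loop
      vertex 12.1 8.8 20.6
      vertex 5.6 0.0 20.6
      vertex 9.8 1.0 20.6
    endloop
  endfacet
  facet normal 0.0000 0.0000 1.0000
    outer loop
      vertex 12.1 8.8 20.6
      vertex 9.8 1.0 20.6
      vertex 12.3 4.5 20.6
    endloop
  endfacet
  facet normal 0.7186 0.6954 0.0000
    outer loop
      vertex 12.1 8.8 0.0
      vertex 9.1 11.9 0.0
      vertex 9.1 11.9 20.6
    endloop
  endfacet
  facet normal 0.7186 0.6954 0.0000
    outer loop
      vertex 12.1 8.8 0.0
      vertex 9.1 11.9 20.6
      vertex 12.1 8.8 20.6
    endloop
  endfacet
  facet normal 0.1155 0.9933 0.0000
    outer loop
      vertex 9.1 11.9 0.0
      vertex 4.8 12.4 0.0
      vertex 4.8 12.4 20.6
    endloop
  endfacet
  facet normal 0.1155 0.9933 0.0000
    outer loop
      vertex 9.1 11.9 0.0
      vertex 4.8 12.4 20.6
      vertex 9.1 11.9 20.6
    endloop
  endfacet
  facet normal -0.5384 0.8427 0.0000
    outer loop
      vertex 4.8 12.4 0.0
      vertex 1.2 10.1 0.0
      vertex 1.2 10.1 20.6
    endloop
  endfacet
  facet normal -0.5384 0.8427 0.0000
    outer loop
      vertex 4.8 12.4 0.0
      vertex 1.2 10.1 20.6
      vertex 4.8 12.4 20.6
    endloop
  endfacet
  facet normal -0.9615 0.2747 0.0000
    outer loop
      vertex 1.2 10.1 0.0
      vertex 0.0 5.9 0.0
      vertex 0.0 5.9 20.6
    endloop
  endfacet
  facet normal -0.9615 0.2747 0.0000
    outer loop
      vertex 1.2 10.1 0.0
      vertex 0.0 5.9 20.6
      vertex 1.2 10.1 20.6
    endloop
  endfacet
  facet normal -0.9167 -0.3996 0.0000
    outer loop
      vertex 0.0 5.9 0.0
      vertex 1.7 2.0 0.0
      vertex 1.7 2.0 20.6
    endloop
  endfacet
  facet normal -0.9167 -0.3996 0.0000
    outer loop
      vertex 0.0 5.9 0.0
      vertex 1.7 2.0 20.6
      vertex 0.0 5.9 20.6
    endloop
  endfacet
  facet normal -0.4563 -0.8898 0.0000
    outer loop
      vertex 1.7 2.0 0.0
      vertex 5.6 0.0 0.0
      vertex 5.6 0.0 20.6
    endloop
  endfacet
  facet normal -0.4563 -0.8898 0.0000
    outer loop
      vertex 1.7 2.0 0.0
      vertex 5.6 0.0 20.6
      vertex 1.7 2.0 20.6
    endloop
  endfacet
  facet normal 0.2316 -0.9728 0.0000
    outer loop
      vertex 5.6 0.0 0.0
      vertex 9.8 1.0 0.0
      vertex 9.8 1.0 20.6
    endloop
  endfacet
  facet normal 0.2316 -0.9728 0.0000
    outer loop
      vertex 5.6 0.0 0.0
      vertex 9.8 1.0 20.6
      vertex 5.6 0.0 20.6
    endloop
  endfacet
  facet normal 0.8137 -0.5812 0.0000
    outer loop
      vertex 9.8 1.0 0.0
      vertex 12.3 4.5 0.0
      vertex 12.3 4.5 20.6
    endloop
  endfacet
  facet normal 0.8137 -0.5812 0.0000
    outer loop
      vertex 9.8 1.0 0.0
      vertex 12.3 4.5 20.6
      vertex 9.8 1.0 20.6
    endloop
  endfacet
  facet normal 0.9989 0.0465 0.0000
    outer loop
      vertex 12.3 4.5 0.0
      vertex 12.1 8.8 0.0
      vertex 12.1 8.8 20.6
    endloop
  endfacet
  facet normal 0.9989 0.0465 0.0000
    outer loop
      vertex 12.3 4.5 0.0
      vertex 12.1 8.8 20.6
      vertex 12.3 4.5 20.6
    endloop
  endfacet
endsolid part

The G0 Z moves step by Δz≈2.6 mm. Every layer's G1 loop is the same polygon, so the solid is a straight extrusion of it from z=0 to z≈20.6. Closing with flat bottom and top caps and triangulating gives 32 facets — a regular 9-sided prism (a cylinder approximated with 9 flat sides), circumscribed radius ≈ 6.3 mm, height ≈ 20.6 mm.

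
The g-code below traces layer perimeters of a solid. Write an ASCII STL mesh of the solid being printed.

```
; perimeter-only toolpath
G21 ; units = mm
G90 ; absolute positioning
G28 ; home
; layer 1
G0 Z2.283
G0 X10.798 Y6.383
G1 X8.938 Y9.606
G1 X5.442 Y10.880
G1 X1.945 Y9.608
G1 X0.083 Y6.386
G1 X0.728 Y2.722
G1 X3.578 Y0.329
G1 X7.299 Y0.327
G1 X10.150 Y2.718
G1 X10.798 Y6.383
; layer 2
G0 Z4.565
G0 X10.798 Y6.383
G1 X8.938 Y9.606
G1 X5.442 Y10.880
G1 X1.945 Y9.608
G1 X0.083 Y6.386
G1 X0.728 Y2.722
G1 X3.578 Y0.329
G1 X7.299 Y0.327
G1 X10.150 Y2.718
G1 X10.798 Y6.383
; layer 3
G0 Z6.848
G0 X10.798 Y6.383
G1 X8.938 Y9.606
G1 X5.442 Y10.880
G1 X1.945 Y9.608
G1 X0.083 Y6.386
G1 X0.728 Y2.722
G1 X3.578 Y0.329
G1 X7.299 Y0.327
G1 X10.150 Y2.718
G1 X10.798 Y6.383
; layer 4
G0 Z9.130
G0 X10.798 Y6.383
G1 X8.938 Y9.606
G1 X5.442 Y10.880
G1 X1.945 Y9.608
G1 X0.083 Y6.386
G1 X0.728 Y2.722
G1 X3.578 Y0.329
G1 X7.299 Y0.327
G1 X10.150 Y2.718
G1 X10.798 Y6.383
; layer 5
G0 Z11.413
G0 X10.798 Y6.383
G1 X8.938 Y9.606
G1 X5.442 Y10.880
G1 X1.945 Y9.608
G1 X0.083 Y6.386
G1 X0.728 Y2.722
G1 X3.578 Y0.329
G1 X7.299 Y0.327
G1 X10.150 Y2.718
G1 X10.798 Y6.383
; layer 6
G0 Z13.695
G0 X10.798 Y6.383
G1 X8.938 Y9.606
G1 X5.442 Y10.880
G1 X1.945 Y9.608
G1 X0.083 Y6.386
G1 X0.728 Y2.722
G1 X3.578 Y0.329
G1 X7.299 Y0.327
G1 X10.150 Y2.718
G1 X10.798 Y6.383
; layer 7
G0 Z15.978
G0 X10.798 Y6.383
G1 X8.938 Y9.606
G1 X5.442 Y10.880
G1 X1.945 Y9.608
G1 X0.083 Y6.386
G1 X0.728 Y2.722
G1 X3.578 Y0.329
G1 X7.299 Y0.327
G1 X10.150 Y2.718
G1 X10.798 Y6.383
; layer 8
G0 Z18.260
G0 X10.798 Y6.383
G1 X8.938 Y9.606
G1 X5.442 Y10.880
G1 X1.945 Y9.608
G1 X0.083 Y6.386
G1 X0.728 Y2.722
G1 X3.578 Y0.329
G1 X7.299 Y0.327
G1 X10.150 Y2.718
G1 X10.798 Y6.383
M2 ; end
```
solid part
  facet normal 0.0000 0.0000 -1.0000
    outer loop
      vertex 5.442 10.880 0.000
      vertex 8.938 9.606 0.000
      vertex 10.798 6.383 0.000
    endloop
  endfacet
  facet normal 0.0000 0.0000 -1.0000
    outer loop
      vertex 1.945 9.608 0.000
      vertex 5.442 10.880 0.000
      vertex 10.798 6.383 0.000
    endloop
  endfacet
  facet normal 0.0000 0.0000 -1.0000
    outer loop
      vertex 0.083 6.386 0.000
      vertex 1.945 9.608 0.000
      vertex 10.798 6.383 0.000
    endloop
  endfacet
  facet normal 0.0000 0.0000 -1.0000
    outer loop
      vertex 0.728 2.722 0.000
      vertex 0.083 6.386 0.000
      vertex 10.798 6.383 0.000
    endloop
  endfacet
  facet normal 0.0000 0.0000 -1.0000
    outer loop
      vertex 3.578 0.329 0.000
      vertex 0.728 2.722 0.000
      vertex 10.798 6.383 0.000
    endloop
  endfacet
  facet normal 0.0000 0.0000 -1.0000
    outer loop
      vertex 7.299 0.327 0.000
      vertex 3.578 0.329 0.000
      vertex 10.798 6.383 0.000
    endloop
  endfacet
  facet normal 0.0000 0.0000 -1.0000
    outer loop
      vertex 10.150 2.718 0.000
      vertex 7.299 0.327 0.000
      vertex 10.798 6.383 0.000
    endloop
  endfacet
  facet normal 0.0000 0.0000 1.0000
    outer loop
      vertex 10.798 6.383 18.260
      vertex 8.938 9.606 18.260
      vertex 5.442 10.880 18.260
    endloop
  endfacet
  facet normal 0.0000 0.0000 1.0000
    outer loop
      vertex 10.798 6.383 18.260
      vertex 5.442 10.880 18.260
      vertex 1.945 9.608 18.260
    endloop
  endfacet
  facet normal 0.0000 0.0000 1.0000
    outer loop
      vertex 10.798 6.383 18.260
      vertex 1.945 9.608 18.260
      vertex 0.083 6.386 18.260
    endloop
  endfacet
  facet normal 0.0000 0.0000 1.0000
    outer loop
      vertex 10.798 6.383 18.260
      vertex 0.083 6.386 18.260
      vertex 0.728 2.722 18.260
    endloop
  endfacet
  facet normal 0.0000 0.0000 1.0000
    outer loop
      vertex 10.798 6.383 18.260
      vertex 0.728 2.722 18.260
      vertex 3.578 0.329 18.260
    endloop
  endfacet
  facet normal 0.0000 0.0000 1.0000
    outer loop
      vertex 10.798 6.383 18.260
      vertex 3.578 0.329 18.260
      vertex 7.299 0.327 18.260
    endloop
  endfacet
  facet normal 0.0000 0.0000 1.0000
    outer loop
      vertex 10.798 6.383 18.260
      vertex 7.299 0.327 18.260
      vertex 10.150 2.718 18.260
    endloop
  endfacet
  facet normal 0.8661 0.4998 0.0000
    outer loop
      vertex 10.798 6.383 0.000
      vertex 8.938 9.606 0.000
      vertex 8.938 9.606 18.260
    endloop
  endfacet
  facet normal 0.8661 0.4998 0.0000
    outer loop
      vertex 10.798 6.383 0.000
      vertex 8.938 9.606 18.260
      vertex 10.798 6.383 18.260
    endloop
  endfacet
  facet normal 0.3424 0.9396 0.0000
    outer loop
      vertex 8.938 9.606 0.000
      vertex 5.442 10.880 0.000
      vertex 5.442 10.880 18.260
    endloop
  endfacet
  facet normal 0.3424 0.9396 0.0000
    outer loop
      vertex 8.938 9.606 0.000
      vertex 5.442 10.880 18.260
      vertex 8.938 9.606 18.260
    endloop
  endfacet
  facet normal -0.3418 0.9398 0.0000
    outer loop
      vertex 5.442 10.880 0.000
      vertex 1.945 9.608 0.000
      vertex 1.945 9.608 18.260
    endloop
  endfacet
  facet normal -0.3418 0.9398 0.0000
    outer loop
      vertex 5.442 10.880 0.000
      vertex 1.945 9.608 18.260
      vertex 5.442 10.880 18.260
    endloop
  endfacet
  facet normal -0.8658 0.5004 0.0000
    outer loop
      vertex 1.945 9.608 0.000
      vertex 0.083 6.386 0.000
      vertex 0.083 6.386 18.260
    endloop
  endfacet
  facet normal -0.8658 0.5004 0.0000
    outer loop
      vertex 1.945 9.608 0.000
      vertex 0.083 6.386 18.260
      vertex 1.945 9.608 18.260
    endloop
  endfacet
  facet normal -0.9849 -0.1734 0.0000
    outer loop
      vertex 0.083 6.386 0.000
      vertex 0.728 2.722 0.000
      vertex 0.728 2.722 18.260
    endloop
  endfacet
  facet normal -0.9849 -0.1734 0.0000
    outer loop
      vertex 0.083 6.386 0.000
      vertex 0.728 2.722 18.260
      vertex 0.083 6.386 18.260
    endloop
  endfacet
  facet normal -0.6430 -0.7658 0.0000
    outer loop
      vertex 0.728 2.722 0.000
      vertex 3.578 0.329 0.000
      vertex 3.578 0.329 18.260
    endloop
  endfacet
  facet normal -0.6430 -0.7658 0.0000
    outer loop
      vertex 0.728 2.722 0.000
      vertex 3.578 0.329 18.260
      vertex 0.728 2.722 18.260
    endloop
  endfacet
  facet normal -0.0005 -1.0000 0.0000
    outer loop
      vertex 3.578 0.329 0.000
      vertex 7.299 0.327 0.000
      vertex 7.299 0.327 18.260
    endloop
  endfacet
  facet normal -0.0005 -1.0000 0.0000
    outer loop
      vertex 3.578 0.329 0.000
      vertex 7.299 0.327 18.260
      vertex 3.578 0.329 18.260
    endloop
  endfacet
  facet normal 0.6426 -0.7662 0.0000
    outer loop
      vertex 7.299 0.327 0.000
      vertex 10.150 2.718 0.000
      vertex 10.150 2.718 18.260
    endloop
  endfacet
  facet normal 0.6426 -0.7662 0.0000
    outer loop
      vertex 7.299 0.327 0.000
      vertex 10.150 2.718 18.260
      vertex 7.299 0.327 18.260
    endloop
  endfacet
  facet normal 0.9847 -0.1741 0.0000
    outer loop
      vertex 10.150 2.718 0.000
      vertex 10.798 6.383 0.000
      vertex 10.798 6.383 18.260
    endloop
  endfacet
  facet normal 0.9847 -0.1741 0.0000
    outer loop
      vertex 10.150 2.718 0.000
      vertex 10.798 6.383 18.260
      vertex 10.150 2.718 18.260
    endloop
  endfacet
endsolid part

The G0 Z moves step by Δz≈2.283 mm. Every layer's G1 loop is the same polygon, so the solid is a straight extrusion of it from z=0 to z≈18.3. Closing with flat bottom and top caps and triangulating gives 32 facets — a regular 9-sided prism (a cylinder approximated with 9 flat sides), circumscribed radius ≈ 5.44 mm, height ≈ 18.3 mm.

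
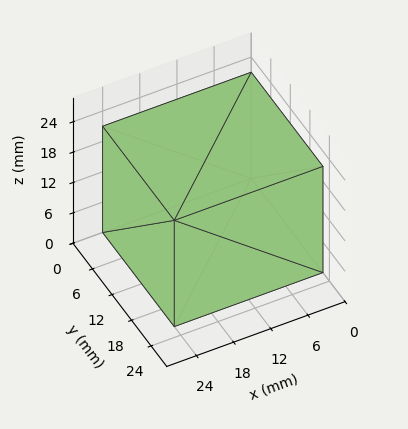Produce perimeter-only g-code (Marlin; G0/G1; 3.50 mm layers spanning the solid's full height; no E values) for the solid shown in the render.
Reading the render: the shape is a rectangular box, roughly 24 × 22 mm footprint and 21 mm tall (dimensions read to the nearest mm from the axis ticks). For the g-code, the solid's height is divided into equal slices at the stated Δz and each level perimeter traced with G1 moves after a G0 lift.

; perimeter-only toolpath
G21 ; units = mm
G90 ; absolute positioning
G28 ; home
; layer 1
G0 Z3.50
G0 X0.00 Y0.00
G1 X24.00 Y0.00
G1 X24.00 Y22.00
G1 X0.00 Y22.00
G1 X0.00 Y0.00
; layer 2
G0 Z7.00
G0 X0.00 Y0.00
G1 X24.00 Y0.00
G1 X24.00 Y22.00
G1 X0.00 Y22.00
G1 X0.00 Y0.00
; layer 3
G0 Z10.50
G0 X0.00 Y0.00
G1 X24.00 Y0.00
G1 X24.00 Y22.00
G1 X0.00 Y22.00
G1 X0.00 Y0.00
; layer 4
G0 Z14.00
G0 X0.00 Y0.00
G1 X24.00 Y0.00
G1 X24.00 Y22.00
G1 X0.00 Y22.00
G1 X0.00 Y0.00
; layer 5
G0 Z17.50
G0 X0.00 Y0.00
G1 X24.00 Y0.00
G1 X24.00 Y22.00
G1 X0.00 Y22.00
G1 X0.00 Y0.00
; layer 6
G0 Z21.00
G0 X0.00 Y0.00
G1 X24.00 Y0.00
G1 X24.00 Y22.00
G1 X0.00 Y22.00
G1 X0.00 Y0.00
M2 ; end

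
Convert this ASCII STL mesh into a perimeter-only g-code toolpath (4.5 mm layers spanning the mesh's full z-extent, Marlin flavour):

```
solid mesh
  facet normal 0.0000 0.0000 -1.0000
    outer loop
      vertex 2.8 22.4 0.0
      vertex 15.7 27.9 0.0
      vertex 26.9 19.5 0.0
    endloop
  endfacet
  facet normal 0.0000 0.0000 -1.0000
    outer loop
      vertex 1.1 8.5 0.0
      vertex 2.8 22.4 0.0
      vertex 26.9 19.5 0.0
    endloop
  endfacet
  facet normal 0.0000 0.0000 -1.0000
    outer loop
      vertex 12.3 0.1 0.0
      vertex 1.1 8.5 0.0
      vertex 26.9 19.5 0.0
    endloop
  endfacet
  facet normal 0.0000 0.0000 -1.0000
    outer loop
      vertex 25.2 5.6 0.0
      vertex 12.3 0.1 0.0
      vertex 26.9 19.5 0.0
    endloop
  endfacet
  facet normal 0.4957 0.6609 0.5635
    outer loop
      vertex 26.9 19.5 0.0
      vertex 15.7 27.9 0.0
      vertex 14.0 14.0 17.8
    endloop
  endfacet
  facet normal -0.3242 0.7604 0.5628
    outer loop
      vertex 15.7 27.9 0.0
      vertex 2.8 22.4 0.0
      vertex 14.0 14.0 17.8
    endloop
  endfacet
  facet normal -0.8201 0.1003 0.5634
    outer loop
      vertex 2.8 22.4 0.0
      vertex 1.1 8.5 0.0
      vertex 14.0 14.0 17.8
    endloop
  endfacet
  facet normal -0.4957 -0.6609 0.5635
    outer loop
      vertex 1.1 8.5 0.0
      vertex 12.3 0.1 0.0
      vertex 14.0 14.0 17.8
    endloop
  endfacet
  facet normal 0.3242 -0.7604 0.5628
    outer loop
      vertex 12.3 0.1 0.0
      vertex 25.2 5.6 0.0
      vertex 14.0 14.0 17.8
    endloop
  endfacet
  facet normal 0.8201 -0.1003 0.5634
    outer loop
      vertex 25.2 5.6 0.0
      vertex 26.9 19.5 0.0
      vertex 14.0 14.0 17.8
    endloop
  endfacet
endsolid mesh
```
; perimeter-only toolpath
G21 ; units = mm
G90 ; absolute positioning
G28 ; home
; layer 1
G0 Z4.5
G0 X23.7 Y18.1
G1 X15.3 Y24.4
G1 X5.6 Y20.3
G1 X4.3 Y9.9
G1 X12.7 Y3.6
G1 X22.4 Y7.7
G1 X23.7 Y18.1
; layer 2
G0 Z8.9
G0 X20.4 Y16.8
G1 X14.8 Y20.9
G1 X8.4 Y18.2
G1 X7.5 Y11.2
G1 X13.2 Y7.0
G1 X19.6 Y9.8
G1 X20.4 Y16.8
; layer 3
G0 Z13.4
G0 X17.2 Y15.4
G1 X14.4 Y17.5
G1 X11.2 Y16.1
G1 X10.8 Y12.6
G1 X13.6 Y10.5
G1 X16.8 Y11.9
G1 X17.2 Y15.4
M2 ; end

The solid is a regular 6-sided pyramid, base circumscribed radius ≈ 14 mm, apex at z ≈ 17.8 mm. Slicing at Δz = 4.5 mm — 4 equal slices spanning the solid's height, so layer i sits at z = i·h/4 — gives 3 non-empty perimeters. Each is a 6-segment closed polygon; G0 lifts to the layer z and rapids to the start vertex, then G1 traces the edges. The cross-section shrinks linearly with z (the slice at the apex is degenerate and omitted).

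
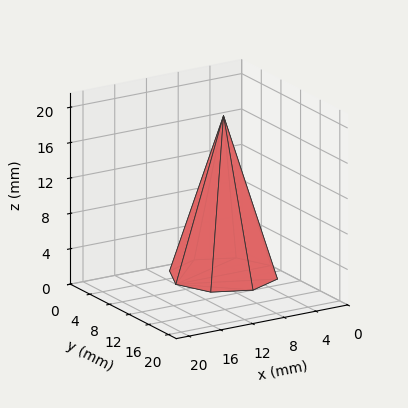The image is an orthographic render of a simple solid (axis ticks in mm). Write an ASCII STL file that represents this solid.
Reading the render: the shape is a regular 8-sided pyramid, base circumscribed radius ≈ 6 mm, apex at z ≈ 18 mm (dimensions read to the nearest mm from the axis ticks). For the STL, each face is triangulated and given an outward normal.

solid part
  facet normal 0.0000 0.0000 -1.0000
    outer loop
      vertex 6.0 12.0 0.0
      vertex 10.2 10.2 0.0
      vertex 12.0 6.0 0.0
    endloop
  endfacet
  facet normal 0.0000 0.0000 -1.0000
    outer loop
      vertex 1.8 10.2 0.0
      vertex 6.0 12.0 0.0
      vertex 12.0 6.0 0.0
    endloop
  endfacet
  facet normal 0.0000 0.0000 -1.0000
    outer loop
      vertex 0.0 6.0 0.0
      vertex 1.8 10.2 0.0
      vertex 12.0 6.0 0.0
    endloop
  endfacet
  facet normal 0.0000 0.0000 -1.0000
    outer loop
      vertex 1.8 1.8 0.0
      vertex 0.0 6.0 0.0
      vertex 12.0 6.0 0.0
    endloop
  endfacet
  facet normal 0.0000 0.0000 -1.0000
    outer loop
      vertex 6.0 0.0 0.0
      vertex 1.8 1.8 0.0
      vertex 12.0 6.0 0.0
    endloop
  endfacet
  facet normal 0.0000 0.0000 -1.0000
    outer loop
      vertex 10.2 1.8 0.0
      vertex 6.0 0.0 0.0
      vertex 12.0 6.0 0.0
    endloop
  endfacet
  facet normal 0.8788 0.3766 0.2929
    outer loop
      vertex 12.0 6.0 0.0
      vertex 10.2 10.2 0.0
      vertex 6.0 6.0 18.0
    endloop
  endfacet
  facet normal 0.3766 0.8788 0.2929
    outer loop
      vertex 10.2 10.2 0.0
      vertex 6.0 12.0 0.0
      vertex 6.0 6.0 18.0
    endloop
  endfacet
  facet normal -0.3766 0.8788 0.2929
    outer loop
      vertex 6.0 12.0 0.0
      vertex 1.8 10.2 0.0
      vertex 6.0 6.0 18.0
    endloop
  endfacet
  facet normal -0.8788 0.3766 0.2929
    outer loop
      vertex 1.8 10.2 0.0
      vertex 0.0 6.0 0.0
      vertex 6.0 6.0 18.0
    endloop
  endfacet
  facet normal -0.8788 -0.3766 0.2929
    outer loop
      vertex 0.0 6.0 0.0
      vertex 1.8 1.8 0.0
      vertex 6.0 6.0 18.0
    endloop
  endfacet
  facet normal -0.3766 -0.8788 0.2929
    outer loop
      vertex 1.8 1.8 0.0
      vertex 6.0 0.0 0.0
      vertex 6.0 6.0 18.0
    endloop
  endfacet
  facet normal 0.3766 -0.8788 0.2929
    outer loop
      vertex 6.0 0.0 0.0
      vertex 10.2 1.8 0.0
      vertex 6.0 6.0 18.0
    endloop
  endfacet
  facet normal 0.8788 -0.3766 0.2929
    outer loop
      vertex 10.2 1.8 0.0
      vertex 12.0 6.0 0.0
      vertex 6.0 6.0 18.0
    endloop
  endfacet
endsolid part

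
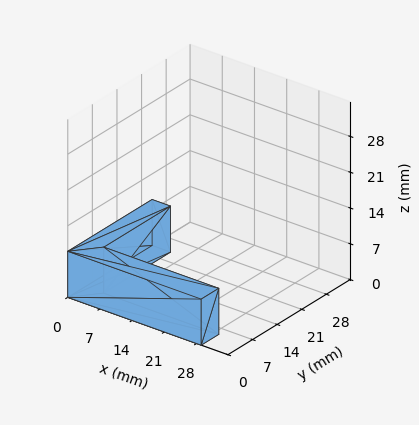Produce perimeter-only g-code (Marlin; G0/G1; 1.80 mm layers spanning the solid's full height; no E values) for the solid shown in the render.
Reading the render: the shape is an L-shaped prism: outer 29 × 24 mm, arm thicknesses ≈ 5 mm (horizontal) and 4 mm (vertical), extruded 9 mm in z (dimensions read to the nearest mm from the axis ticks). For the g-code, the solid's height is divided into equal slices at the stated Δz and each level perimeter traced with G1 moves after a G0 lift.

; perimeter-only toolpath
G21 ; units = mm
G90 ; absolute positioning
G28 ; home
; layer 1
G0 Z1.80
G0 X0.00 Y0.00
G1 X29.00 Y0.00
G1 X29.00 Y5.00
G1 X4.00 Y5.00
G1 X4.00 Y24.00
G1 X0.00 Y24.00
G1 X0.00 Y0.00
; layer 2
G0 Z3.60
G0 X0.00 Y0.00
G1 X29.00 Y0.00
G1 X29.00 Y5.00
G1 X4.00 Y5.00
G1 X4.00 Y24.00
G1 X0.00 Y24.00
G1 X0.00 Y0.00
; layer 3
G0 Z5.40
G0 X0.00 Y0.00
G1 X29.00 Y0.00
G1 X29.00 Y5.00
G1 X4.00 Y5.00
G1 X4.00 Y24.00
G1 X0.00 Y24.00
G1 X0.00 Y0.00
; layer 4
G0 Z7.20
G0 X0.00 Y0.00
G1 X29.00 Y0.00
G1 X29.00 Y5.00
G1 X4.00 Y5.00
G1 X4.00 Y24.00
G1 X0.00 Y24.00
G1 X0.00 Y0.00
; layer 5
G0 Z9.00
G0 X0.00 Y0.00
G1 X29.00 Y0.00
G1 X29.00 Y5.00
G1 X4.00 Y5.00
G1 X4.00 Y24.00
G1 X0.00 Y24.00
G1 X0.00 Y0.00
M2 ; end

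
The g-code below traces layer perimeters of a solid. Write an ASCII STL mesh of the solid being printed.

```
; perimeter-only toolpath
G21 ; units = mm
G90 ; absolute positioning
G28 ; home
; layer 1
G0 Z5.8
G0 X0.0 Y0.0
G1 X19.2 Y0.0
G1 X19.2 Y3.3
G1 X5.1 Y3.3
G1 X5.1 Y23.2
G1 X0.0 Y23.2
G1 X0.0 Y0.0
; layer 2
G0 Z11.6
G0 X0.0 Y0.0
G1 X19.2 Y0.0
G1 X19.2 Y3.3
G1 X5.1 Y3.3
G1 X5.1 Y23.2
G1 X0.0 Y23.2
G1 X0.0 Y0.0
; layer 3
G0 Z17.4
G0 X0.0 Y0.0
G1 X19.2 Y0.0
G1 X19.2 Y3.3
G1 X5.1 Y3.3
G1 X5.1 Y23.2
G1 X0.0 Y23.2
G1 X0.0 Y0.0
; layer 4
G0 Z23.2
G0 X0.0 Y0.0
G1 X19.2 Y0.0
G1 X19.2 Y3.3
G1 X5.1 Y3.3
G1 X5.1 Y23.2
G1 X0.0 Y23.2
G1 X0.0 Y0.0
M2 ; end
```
solid part
  facet normal 0.0000 0.0000 -1.0000
    outer loop
      vertex 19.2 3.3 0.0
      vertex 19.2 0.0 0.0
      vertex 0.0 0.0 0.0
    endloop
  endfacet
  facet normal 0.0000 0.0000 -1.0000
    outer loop
      vertex 5.1 3.3 0.0
      vertex 19.2 3.3 0.0
      vertex 0.0 0.0 0.0
    endloop
  endfacet
  facet normal 0.0000 0.0000 -1.0000
    outer loop
      vertex 5.1 23.2 0.0
      vertex 5.1 3.3 0.0
      vertex 0.0 0.0 0.0
    endloop
  endfacet
  facet normal 0.0000 0.0000 -1.0000
    outer loop
      vertex 0.0 23.2 0.0
      vertex 5.1 23.2 0.0
      vertex 0.0 0.0 0.0
    endloop
  endfacet
  facet normal 0.0000 0.0000 1.0000
    outer loop
      vertex 0.0 0.0 23.2
      vertex 19.2 0.0 23.2
      vertex 19.2 3.3 23.2
    endloop
  endfacet
  facet normal 0.0000 0.0000 1.0000
    outer loop
      vertex 0.0 0.0 23.2
      vertex 19.2 3.3 23.2
      vertex 5.1 3.3 23.2
    endloop
  endfacet
  facet normal 0.0000 0.0000 1.0000
    outer loop
      vertex 0.0 0.0 23.2
      vertex 5.1 3.3 23.2
      vertex 5.1 23.2 23.2
    endloop
  endfacet
  facet normal 0.0000 0.0000 1.0000
    outer loop
      vertex 0.0 0.0 23.2
      vertex 5.1 23.2 23.2
      vertex 0.0 23.2 23.2
    endloop
  endfacet
  facet normal 0.0000 -1.0000 0.0000
    outer loop
      vertex 0.0 0.0 0.0
      vertex 19.2 0.0 0.0
      vertex 19.2 0.0 23.2
    endloop
  endfacet
  facet normal 0.0000 -1.0000 0.0000
    outer loop
      vertex 0.0 0.0 0.0
      vertex 19.2 0.0 23.2
      vertex 0.0 0.0 23.2
    endloop
  endfacet
  facet normal 1.0000 0.0000 0.0000
    outer loop
      vertex 19.2 0.0 0.0
      vertex 19.2 3.3 0.0
      vertex 19.2 3.3 23.2
    endloop
  endfacet
  facet normal 1.0000 0.0000 0.0000
    outer loop
      vertex 19.2 0.0 0.0
      vertex 19.2 3.3 23.2
      vertex 19.2 0.0 23.2
    endloop
  endfacet
  facet normal 0.0000 1.0000 0.0000
    outer loop
      vertex 19.2 3.3 0.0
      vertex 5.1 3.3 0.0
      vertex 5.1 3.3 23.2
    endloop
  endfacet
  facet normal 0.0000 1.0000 0.0000
    outer loop
      vertex 19.2 3.3 0.0
      vertex 5.1 3.3 23.2
      vertex 19.2 3.3 23.2
    endloop
  endfacet
  facet normal 1.0000 0.0000 0.0000
    outer loop
      vertex 5.1 3.3 0.0
      vertex 5.1 23.2 0.0
      vertex 5.1 23.2 23.2
    endloop
  endfacet
  facet normal 1.0000 0.0000 0.0000
    outer loop
      vertex 5.1 3.3 0.0
      vertex 5.1 23.2 23.2
      vertex 5.1 3.3 23.2
    endloop
  endfacet
  facet normal 0.0000 1.0000 0.0000
    outer loop
      vertex 5.1 23.2 0.0
      vertex 0.0 23.2 0.0
      vertex 0.0 23.2 23.2
    endloop
  endfacet
  facet normal 0.0000 1.0000 0.0000
    outer loop
      vertex 5.1 23.2 0.0
      vertex 0.0 23.2 23.2
      vertex 5.1 23.2 23.2
    endloop
  endfacet
  facet normal -1.0000 0.0000 0.0000
    outer loop
      vertex 0.0 23.2 0.0
      vertex 0.0 0.0 0.0
      vertex 0.0 0.0 23.2
    endloop
  endfacet
  facet normal -1.0000 0.0000 0.0000
    outer loop
      vertex 0.0 23.2 0.0
      vertex 0.0 0.0 23.2
      vertex 0.0 23.2 23.2
    endloop
  endfacet
endsolid part

The G0 Z moves step by Δz≈5.8 mm. Every layer's G1 loop is the same polygon, so the solid is a straight extrusion of it from z=0 to z≈23.2. Closing with flat bottom and top caps and triangulating gives 20 facets — an L-shaped prism: outer 19.2 × 23.2 mm, arm thicknesses ≈ 3.3 mm (horizontal) and 5.1 mm (vertical), extruded 23.2 mm in z.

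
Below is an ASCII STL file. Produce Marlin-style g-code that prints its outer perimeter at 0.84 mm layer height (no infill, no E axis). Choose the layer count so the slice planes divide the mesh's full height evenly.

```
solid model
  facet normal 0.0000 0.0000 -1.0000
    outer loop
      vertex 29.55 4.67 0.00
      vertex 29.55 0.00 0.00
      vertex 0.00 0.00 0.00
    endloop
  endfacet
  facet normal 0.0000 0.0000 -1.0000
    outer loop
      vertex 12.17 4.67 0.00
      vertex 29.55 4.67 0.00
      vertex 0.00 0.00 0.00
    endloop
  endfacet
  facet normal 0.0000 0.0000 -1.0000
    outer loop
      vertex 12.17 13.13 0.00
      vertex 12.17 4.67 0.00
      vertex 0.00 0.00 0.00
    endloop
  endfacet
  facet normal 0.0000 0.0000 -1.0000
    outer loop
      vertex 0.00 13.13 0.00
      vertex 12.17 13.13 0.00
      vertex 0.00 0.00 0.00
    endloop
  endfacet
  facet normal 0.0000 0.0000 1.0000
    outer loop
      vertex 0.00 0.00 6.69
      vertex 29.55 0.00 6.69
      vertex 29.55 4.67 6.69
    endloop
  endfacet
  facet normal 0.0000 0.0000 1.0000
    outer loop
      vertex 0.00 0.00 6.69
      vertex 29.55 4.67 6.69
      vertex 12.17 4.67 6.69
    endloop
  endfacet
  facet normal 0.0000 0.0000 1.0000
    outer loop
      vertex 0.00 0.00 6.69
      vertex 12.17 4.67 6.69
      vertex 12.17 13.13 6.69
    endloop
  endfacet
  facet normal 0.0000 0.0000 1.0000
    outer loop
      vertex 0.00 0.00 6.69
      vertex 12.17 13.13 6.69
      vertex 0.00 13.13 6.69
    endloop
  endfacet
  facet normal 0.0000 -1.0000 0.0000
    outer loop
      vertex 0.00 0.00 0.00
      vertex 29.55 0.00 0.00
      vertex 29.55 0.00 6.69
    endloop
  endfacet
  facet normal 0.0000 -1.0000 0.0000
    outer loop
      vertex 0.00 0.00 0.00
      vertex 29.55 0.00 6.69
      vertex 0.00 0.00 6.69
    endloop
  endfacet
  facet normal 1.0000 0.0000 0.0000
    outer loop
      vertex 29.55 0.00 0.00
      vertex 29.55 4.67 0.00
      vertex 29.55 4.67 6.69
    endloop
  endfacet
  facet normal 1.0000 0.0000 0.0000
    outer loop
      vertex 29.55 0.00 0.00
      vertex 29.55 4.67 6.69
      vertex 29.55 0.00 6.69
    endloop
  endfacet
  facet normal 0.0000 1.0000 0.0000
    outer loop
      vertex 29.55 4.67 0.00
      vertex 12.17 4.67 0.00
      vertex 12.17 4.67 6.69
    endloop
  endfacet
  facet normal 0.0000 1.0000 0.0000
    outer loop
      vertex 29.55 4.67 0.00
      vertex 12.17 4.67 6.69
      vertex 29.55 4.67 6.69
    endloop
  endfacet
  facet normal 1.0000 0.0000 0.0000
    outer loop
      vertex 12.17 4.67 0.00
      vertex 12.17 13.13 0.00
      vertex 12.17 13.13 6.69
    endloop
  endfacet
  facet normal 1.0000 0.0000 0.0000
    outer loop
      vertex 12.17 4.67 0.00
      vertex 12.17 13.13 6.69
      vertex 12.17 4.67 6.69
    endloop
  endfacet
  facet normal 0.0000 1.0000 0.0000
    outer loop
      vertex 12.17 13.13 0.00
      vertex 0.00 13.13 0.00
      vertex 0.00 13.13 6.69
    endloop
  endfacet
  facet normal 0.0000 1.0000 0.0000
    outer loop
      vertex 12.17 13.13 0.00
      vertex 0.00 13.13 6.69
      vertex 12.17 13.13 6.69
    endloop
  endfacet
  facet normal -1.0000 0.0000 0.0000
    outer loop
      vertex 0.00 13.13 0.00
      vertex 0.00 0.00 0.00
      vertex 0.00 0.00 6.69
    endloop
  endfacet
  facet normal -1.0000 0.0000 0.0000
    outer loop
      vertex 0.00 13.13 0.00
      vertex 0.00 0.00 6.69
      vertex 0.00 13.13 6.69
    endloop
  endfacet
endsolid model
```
; perimeter-only toolpath
G21 ; units = mm
G90 ; absolute positioning
G28 ; home
; layer 1
G0 Z0.84
G0 X0.00 Y0.00
G1 X29.55 Y0.00
G1 X29.55 Y4.67
G1 X12.17 Y4.67
G1 X12.17 Y13.13
G1 X0.00 Y13.13
G1 X0.00 Y0.00
; layer 2
G0 Z1.67
G0 X0.00 Y0.00
G1 X29.55 Y0.00
G1 X29.55 Y4.67
G1 X12.17 Y4.67
G1 X12.17 Y13.13
G1 X0.00 Y13.13
G1 X0.00 Y0.00
; layer 3
G0 Z2.51
G0 X0.00 Y0.00
G1 X29.55 Y0.00
G1 X29.55 Y4.67
G1 X12.17 Y4.67
G1 X12.17 Y13.13
G1 X0.00 Y13.13
G1 X0.00 Y0.00
; layer 4
G0 Z3.35
G0 X0.00 Y0.00
G1 X29.55 Y0.00
G1 X29.55 Y4.67
G1 X12.17 Y4.67
G1 X12.17 Y13.13
G1 X0.00 Y13.13
G1 X0.00 Y0.00
; layer 5
G0 Z4.18
G0 X0.00 Y0.00
G1 X29.55 Y0.00
G1 X29.55 Y4.67
G1 X12.17 Y4.67
G1 X12.17 Y13.13
G1 X0.00 Y13.13
G1 X0.00 Y0.00
; layer 6
G0 Z5.02
G0 X0.00 Y0.00
G1 X29.55 Y0.00
G1 X29.55 Y4.67
G1 X12.17 Y4.67
G1 X12.17 Y13.13
G1 X0.00 Y13.13
G1 X0.00 Y0.00
; layer 7
G0 Z5.85
G0 X0.00 Y0.00
G1 X29.55 Y0.00
G1 X29.55 Y4.67
G1 X12.17 Y4.67
G1 X12.17 Y13.13
G1 X0.00 Y13.13
G1 X0.00 Y0.00
; layer 8
G0 Z6.69
G0 X0.00 Y0.00
G1 X29.55 Y0.00
G1 X29.55 Y4.67
G1 X12.17 Y4.67
G1 X12.17 Y13.13
G1 X0.00 Y13.13
G1 X0.00 Y0.00
M2 ; end

The solid is an L-shaped prism: outer 29.6 × 13.1 mm, arm thicknesses ≈ 4.67 mm (horizontal) and 12.2 mm (vertical), extruded 6.69 mm in z. Slicing at Δz = 0.84 mm — 8 equal slices spanning the solid's height, so layer i sits at z = i·h/8 — gives 8 non-empty perimeters. Each is a 6-segment closed polygon; G0 lifts to the layer z and rapids to the start vertex, then G1 traces the edges.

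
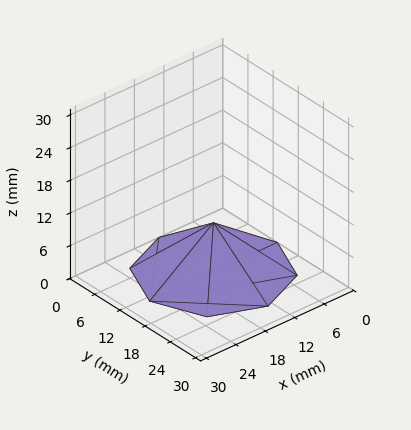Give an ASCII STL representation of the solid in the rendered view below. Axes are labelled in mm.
Reading the render: the shape is a regular 8-sided pyramid, base circumscribed radius ≈ 13 mm, apex at z ≈ 9 mm (dimensions read to the nearest mm from the axis ticks). For the STL, each face is triangulated and given an outward normal.

solid part
  facet normal 0.0000 0.0000 -1.0000
    outer loop
      vertex 13.00 26.00 0.00
      vertex 22.19 22.19 0.00
      vertex 26.00 13.00 0.00
    endloop
  endfacet
  facet normal 0.0000 0.0000 -1.0000
    outer loop
      vertex 3.81 22.19 0.00
      vertex 13.00 26.00 0.00
      vertex 26.00 13.00 0.00
    endloop
  endfacet
  facet normal 0.0000 0.0000 -1.0000
    outer loop
      vertex 0.00 13.00 0.00
      vertex 3.81 22.19 0.00
      vertex 26.00 13.00 0.00
    endloop
  endfacet
  facet normal 0.0000 0.0000 -1.0000
    outer loop
      vertex 3.81 3.81 0.00
      vertex 0.00 13.00 0.00
      vertex 26.00 13.00 0.00
    endloop
  endfacet
  facet normal 0.0000 0.0000 -1.0000
    outer loop
      vertex 13.00 0.00 0.00
      vertex 3.81 3.81 0.00
      vertex 26.00 13.00 0.00
    endloop
  endfacet
  facet normal 0.0000 0.0000 -1.0000
    outer loop
      vertex 22.19 3.81 0.00
      vertex 13.00 0.00 0.00
      vertex 26.00 13.00 0.00
    endloop
  endfacet
  facet normal 0.5540 0.2297 0.8002
    outer loop
      vertex 26.00 13.00 0.00
      vertex 22.19 22.19 0.00
      vertex 13.00 13.00 9.00
    endloop
  endfacet
  facet normal 0.2297 0.5540 0.8002
    outer loop
      vertex 22.19 22.19 0.00
      vertex 13.00 26.00 0.00
      vertex 13.00 13.00 9.00
    endloop
  endfacet
  facet normal -0.2297 0.5540 0.8002
    outer loop
      vertex 13.00 26.00 0.00
      vertex 3.81 22.19 0.00
      vertex 13.00 13.00 9.00
    endloop
  endfacet
  facet normal -0.5540 0.2297 0.8002
    outer loop
      vertex 3.81 22.19 0.00
      vertex 0.00 13.00 0.00
      vertex 13.00 13.00 9.00
    endloop
  endfacet
  facet normal -0.5540 -0.2297 0.8002
    outer loop
      vertex 0.00 13.00 0.00
      vertex 3.81 3.81 0.00
      vertex 13.00 13.00 9.00
    endloop
  endfacet
  facet normal -0.2297 -0.5540 0.8002
    outer loop
      vertex 3.81 3.81 0.00
      vertex 13.00 0.00 0.00
      vertex 13.00 13.00 9.00
    endloop
  endfacet
  facet normal 0.2297 -0.5540 0.8002
    outer loop
      vertex 13.00 0.00 0.00
      vertex 22.19 3.81 0.00
      vertex 13.00 13.00 9.00
    endloop
  endfacet
  facet normal 0.5540 -0.2297 0.8002
    outer loop
      vertex 22.19 3.81 0.00
      vertex 26.00 13.00 0.00
      vertex 13.00 13.00 9.00
    endloop
  endfacet
endsolid part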